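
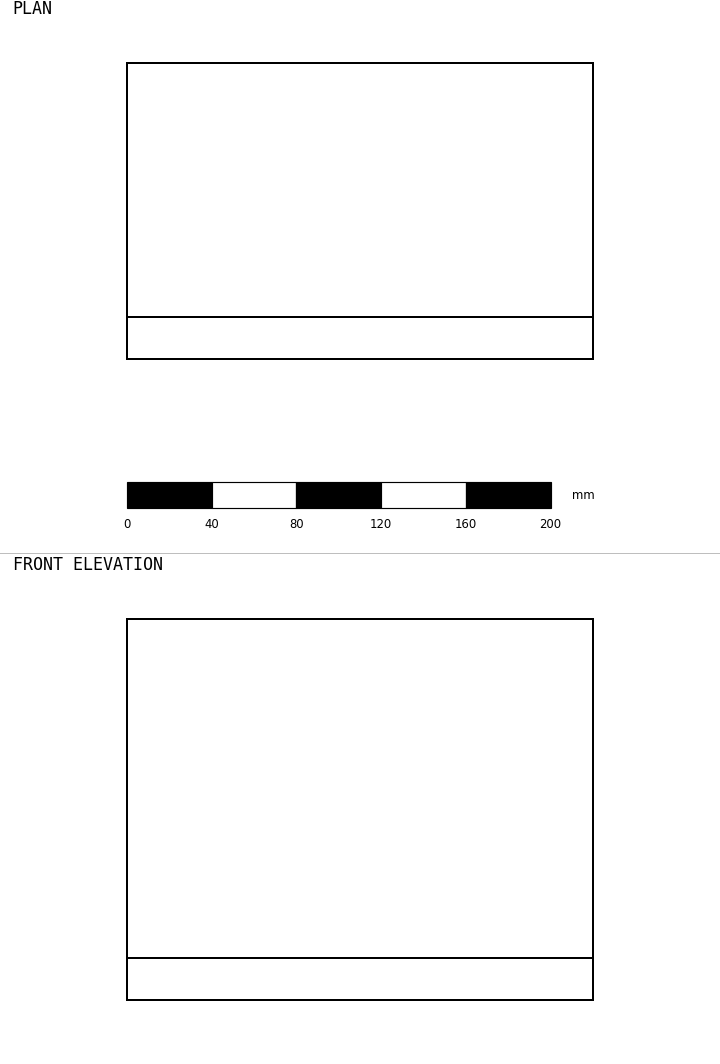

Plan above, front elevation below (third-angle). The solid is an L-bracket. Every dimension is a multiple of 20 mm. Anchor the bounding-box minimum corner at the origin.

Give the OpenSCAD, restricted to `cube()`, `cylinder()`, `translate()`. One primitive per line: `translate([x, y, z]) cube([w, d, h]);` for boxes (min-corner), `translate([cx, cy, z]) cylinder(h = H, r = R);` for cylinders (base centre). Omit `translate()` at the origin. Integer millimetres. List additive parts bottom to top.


cube([220, 140, 20]);
translate([0, 0, 20]) cube([220, 20, 160]);


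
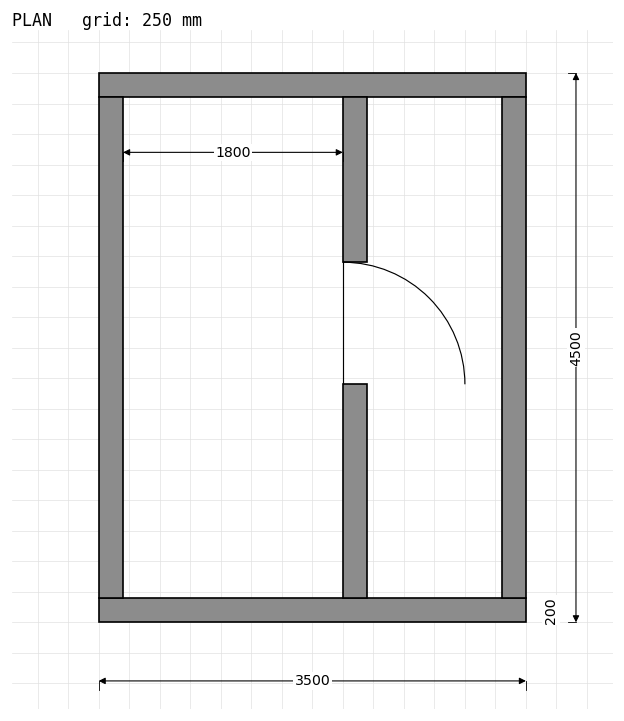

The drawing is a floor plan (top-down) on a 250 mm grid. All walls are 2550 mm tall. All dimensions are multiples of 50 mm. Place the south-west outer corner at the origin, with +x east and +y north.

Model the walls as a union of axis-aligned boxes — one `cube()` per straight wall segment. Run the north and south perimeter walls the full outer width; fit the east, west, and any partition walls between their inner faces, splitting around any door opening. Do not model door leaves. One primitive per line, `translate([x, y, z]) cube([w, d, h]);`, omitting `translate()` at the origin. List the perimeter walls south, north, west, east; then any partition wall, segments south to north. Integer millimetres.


cube([3500, 200, 2550]);
translate([0, 4300, 0]) cube([3500, 200, 2550]);
translate([0, 200, 0]) cube([200, 4100, 2550]);
translate([3300, 200, 0]) cube([200, 4100, 2550]);
translate([2000, 200, 0]) cube([200, 1750, 2550]);
translate([2000, 2950, 0]) cube([200, 1350, 2550]);


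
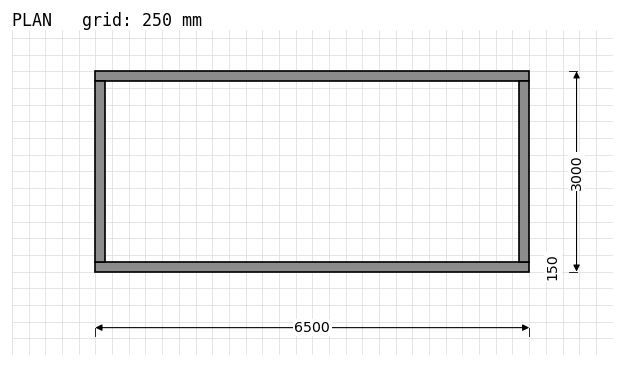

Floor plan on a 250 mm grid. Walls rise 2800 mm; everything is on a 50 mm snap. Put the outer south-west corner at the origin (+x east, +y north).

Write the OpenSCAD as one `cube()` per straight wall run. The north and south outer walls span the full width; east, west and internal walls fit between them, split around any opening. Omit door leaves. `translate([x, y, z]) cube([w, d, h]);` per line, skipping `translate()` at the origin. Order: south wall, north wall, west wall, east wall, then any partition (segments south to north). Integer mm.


cube([6500, 150, 2800]);
translate([0, 2850, 0]) cube([6500, 150, 2800]);
translate([0, 150, 0]) cube([150, 2700, 2800]);
translate([6350, 150, 0]) cube([150, 2700, 2800]);


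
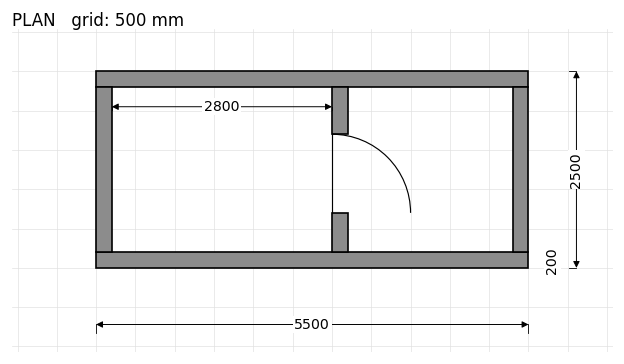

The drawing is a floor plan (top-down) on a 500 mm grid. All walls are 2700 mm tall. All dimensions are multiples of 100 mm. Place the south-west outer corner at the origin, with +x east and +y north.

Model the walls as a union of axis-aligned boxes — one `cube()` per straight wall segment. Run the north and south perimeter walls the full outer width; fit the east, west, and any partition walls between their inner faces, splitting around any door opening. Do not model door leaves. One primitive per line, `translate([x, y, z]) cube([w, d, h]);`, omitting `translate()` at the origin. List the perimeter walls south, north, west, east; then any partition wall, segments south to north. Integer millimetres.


cube([5500, 200, 2700]);
translate([0, 2300, 0]) cube([5500, 200, 2700]);
translate([0, 200, 0]) cube([200, 2100, 2700]);
translate([5300, 200, 0]) cube([200, 2100, 2700]);
translate([3000, 200, 0]) cube([200, 500, 2700]);
translate([3000, 1700, 0]) cube([200, 600, 2700]);


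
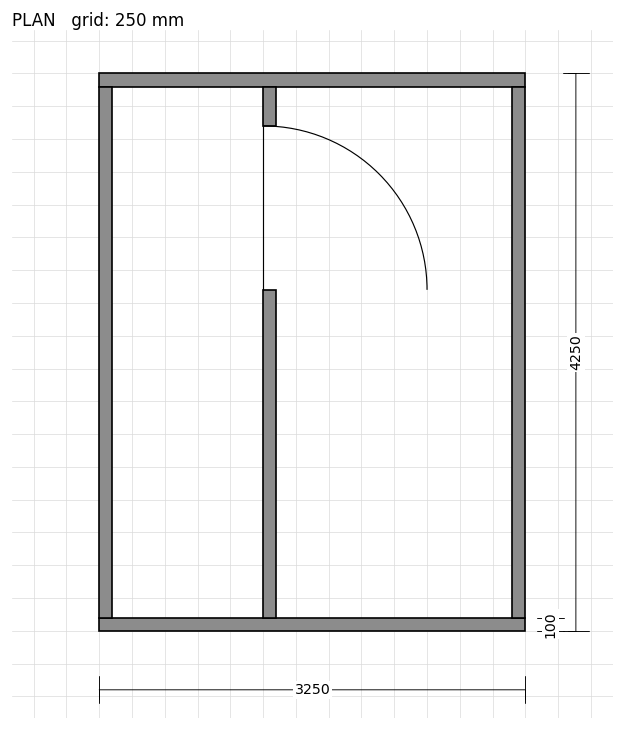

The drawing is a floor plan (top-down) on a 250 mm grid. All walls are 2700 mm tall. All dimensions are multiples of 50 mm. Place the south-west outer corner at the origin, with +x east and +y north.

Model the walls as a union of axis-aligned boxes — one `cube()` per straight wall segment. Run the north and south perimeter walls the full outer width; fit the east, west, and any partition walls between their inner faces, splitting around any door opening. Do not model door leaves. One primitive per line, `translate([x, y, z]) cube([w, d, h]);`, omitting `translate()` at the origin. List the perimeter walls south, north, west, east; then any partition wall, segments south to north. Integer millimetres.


cube([3250, 100, 2700]);
translate([0, 4150, 0]) cube([3250, 100, 2700]);
translate([0, 100, 0]) cube([100, 4050, 2700]);
translate([3150, 100, 0]) cube([100, 4050, 2700]);
translate([1250, 100, 0]) cube([100, 2500, 2700]);
translate([1250, 3850, 0]) cube([100, 300, 2700]);


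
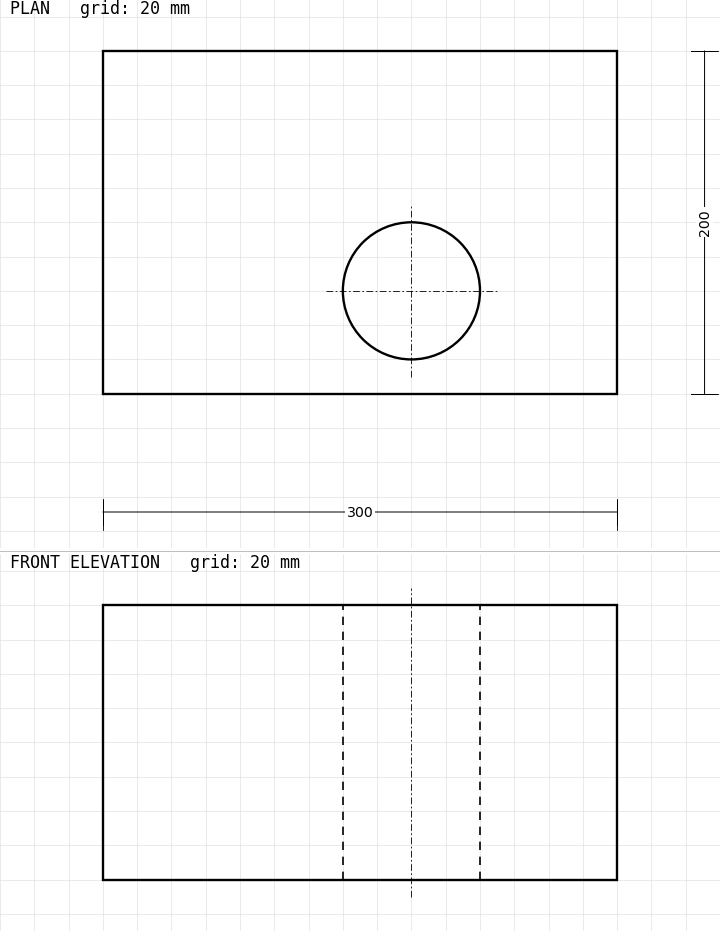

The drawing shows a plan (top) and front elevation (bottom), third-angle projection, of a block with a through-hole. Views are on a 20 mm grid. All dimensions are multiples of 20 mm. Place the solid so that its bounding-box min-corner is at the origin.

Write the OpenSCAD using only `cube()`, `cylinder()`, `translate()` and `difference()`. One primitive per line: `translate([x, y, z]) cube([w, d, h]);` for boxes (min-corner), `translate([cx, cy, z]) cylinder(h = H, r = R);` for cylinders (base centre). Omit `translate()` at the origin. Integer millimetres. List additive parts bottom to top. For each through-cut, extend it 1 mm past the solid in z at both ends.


difference() {
  cube([300, 200, 160]);
  translate([180, 60, -1]) cylinder(h = 162, r = 40);
}


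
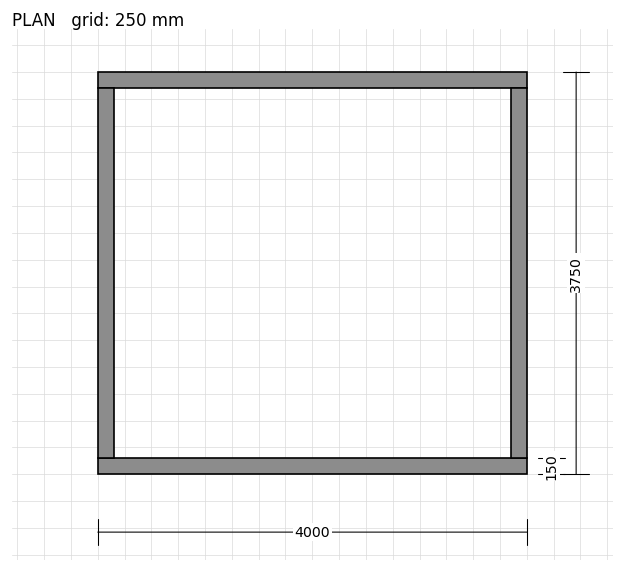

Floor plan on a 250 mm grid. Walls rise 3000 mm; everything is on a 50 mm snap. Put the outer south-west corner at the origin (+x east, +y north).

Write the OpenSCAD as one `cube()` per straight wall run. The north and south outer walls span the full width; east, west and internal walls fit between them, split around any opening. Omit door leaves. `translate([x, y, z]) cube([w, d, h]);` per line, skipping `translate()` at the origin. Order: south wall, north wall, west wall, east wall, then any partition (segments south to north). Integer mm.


cube([4000, 150, 3000]);
translate([0, 3600, 0]) cube([4000, 150, 3000]);
translate([0, 150, 0]) cube([150, 3450, 3000]);
translate([3850, 150, 0]) cube([150, 3450, 3000]);


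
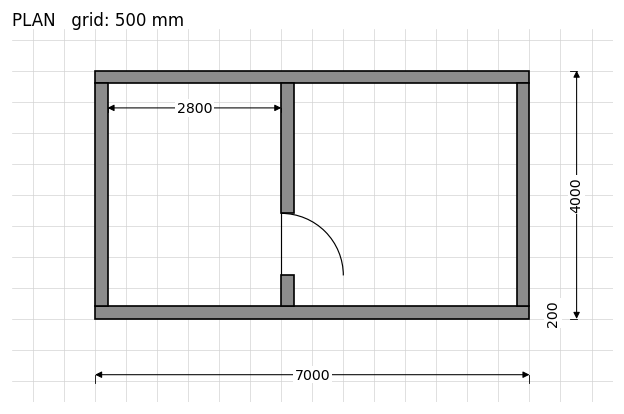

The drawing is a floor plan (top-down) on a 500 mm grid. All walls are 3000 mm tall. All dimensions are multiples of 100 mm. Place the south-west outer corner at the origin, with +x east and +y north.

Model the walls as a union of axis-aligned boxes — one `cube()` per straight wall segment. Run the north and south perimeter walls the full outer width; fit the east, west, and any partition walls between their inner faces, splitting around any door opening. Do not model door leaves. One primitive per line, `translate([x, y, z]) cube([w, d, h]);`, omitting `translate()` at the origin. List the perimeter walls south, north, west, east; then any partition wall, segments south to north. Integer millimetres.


cube([7000, 200, 3000]);
translate([0, 3800, 0]) cube([7000, 200, 3000]);
translate([0, 200, 0]) cube([200, 3600, 3000]);
translate([6800, 200, 0]) cube([200, 3600, 3000]);
translate([3000, 200, 0]) cube([200, 500, 3000]);
translate([3000, 1700, 0]) cube([200, 2100, 3000]);


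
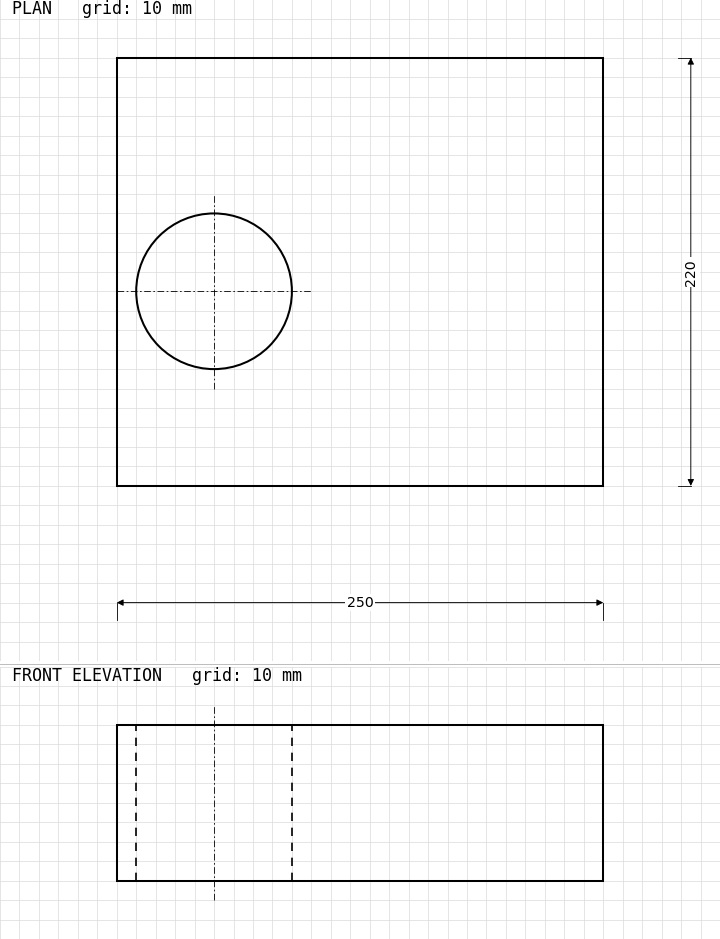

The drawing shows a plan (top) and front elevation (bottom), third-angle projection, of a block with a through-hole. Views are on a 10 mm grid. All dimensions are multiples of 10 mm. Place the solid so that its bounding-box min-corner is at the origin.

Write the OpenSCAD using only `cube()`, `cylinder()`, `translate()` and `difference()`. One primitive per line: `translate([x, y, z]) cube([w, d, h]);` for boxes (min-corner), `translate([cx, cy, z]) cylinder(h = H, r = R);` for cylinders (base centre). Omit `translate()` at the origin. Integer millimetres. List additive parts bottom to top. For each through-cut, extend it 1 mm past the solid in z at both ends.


difference() {
  cube([250, 220, 80]);
  translate([50, 100, -1]) cylinder(h = 82, r = 40);
}


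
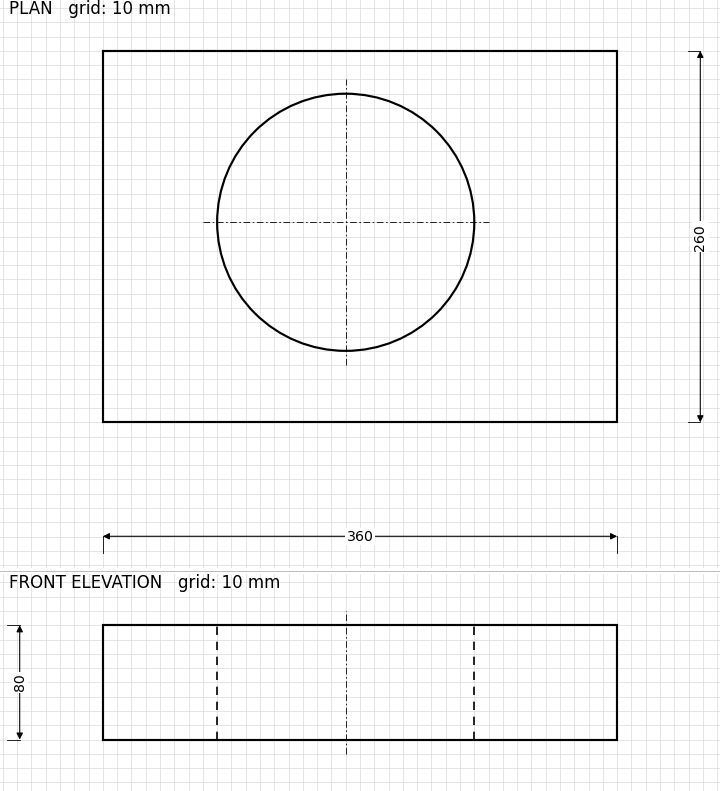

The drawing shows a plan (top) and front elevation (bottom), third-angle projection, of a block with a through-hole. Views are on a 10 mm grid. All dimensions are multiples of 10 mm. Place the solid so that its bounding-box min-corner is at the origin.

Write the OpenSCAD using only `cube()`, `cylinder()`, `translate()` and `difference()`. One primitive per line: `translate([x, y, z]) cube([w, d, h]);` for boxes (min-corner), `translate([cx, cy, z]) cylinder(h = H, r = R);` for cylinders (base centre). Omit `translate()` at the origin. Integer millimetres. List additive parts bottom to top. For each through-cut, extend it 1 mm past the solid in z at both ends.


difference() {
  cube([360, 260, 80]);
  translate([170, 140, -1]) cylinder(h = 82, r = 90);
}


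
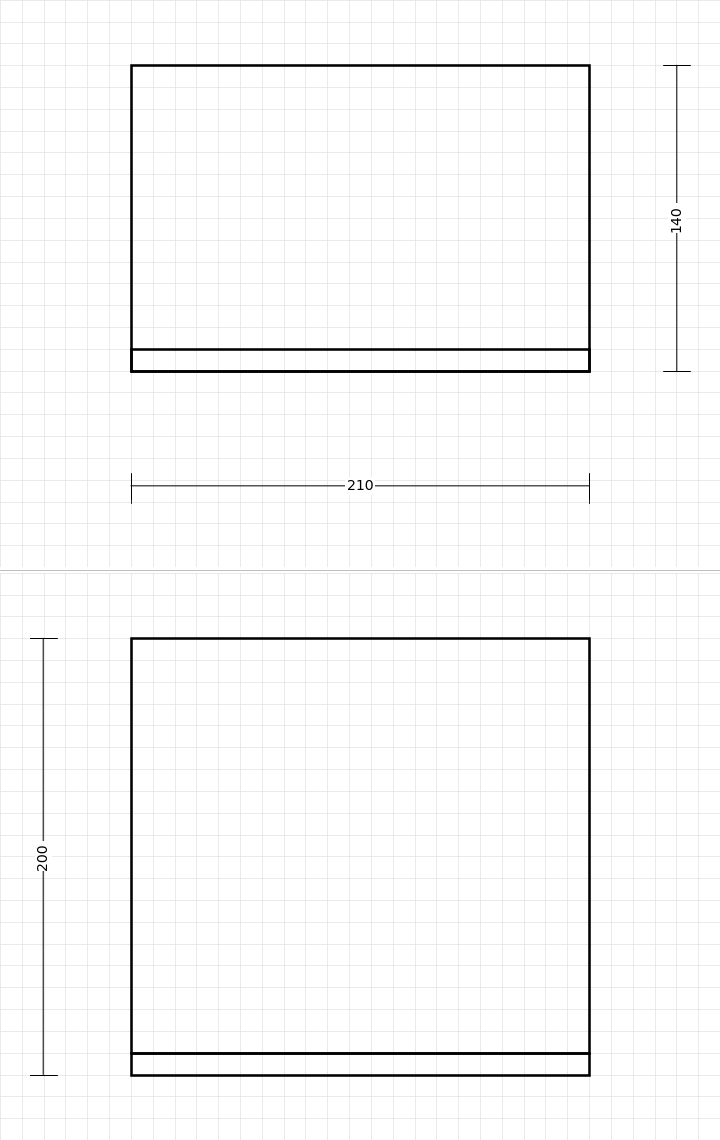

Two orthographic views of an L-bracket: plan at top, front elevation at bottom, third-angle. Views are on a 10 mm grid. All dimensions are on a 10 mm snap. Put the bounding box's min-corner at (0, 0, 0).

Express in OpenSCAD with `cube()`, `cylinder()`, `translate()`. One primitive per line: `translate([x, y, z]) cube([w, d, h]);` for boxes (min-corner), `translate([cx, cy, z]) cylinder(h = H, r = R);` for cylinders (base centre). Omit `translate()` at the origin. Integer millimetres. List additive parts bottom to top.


cube([210, 140, 10]);
translate([0, 0, 10]) cube([210, 10, 190]);


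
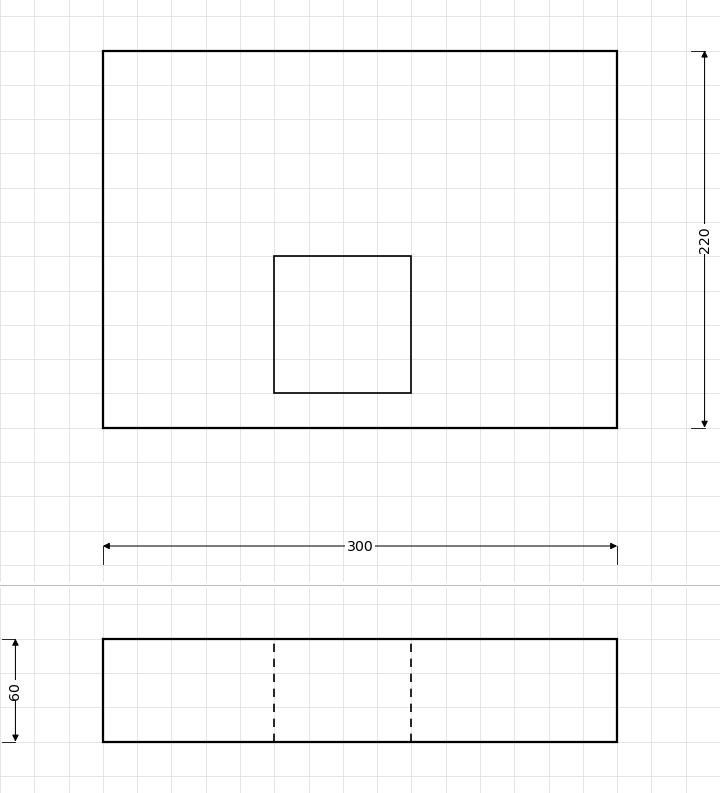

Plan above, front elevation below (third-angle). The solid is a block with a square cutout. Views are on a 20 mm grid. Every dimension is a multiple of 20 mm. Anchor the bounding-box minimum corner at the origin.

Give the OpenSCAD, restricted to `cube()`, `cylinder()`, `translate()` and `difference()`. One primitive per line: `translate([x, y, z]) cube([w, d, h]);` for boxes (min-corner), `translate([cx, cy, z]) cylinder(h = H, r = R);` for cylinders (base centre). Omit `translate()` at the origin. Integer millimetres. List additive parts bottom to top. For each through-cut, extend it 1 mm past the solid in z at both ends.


difference() {
  cube([300, 220, 60]);
  translate([100, 20, -1]) cube([80, 80, 62]);
}


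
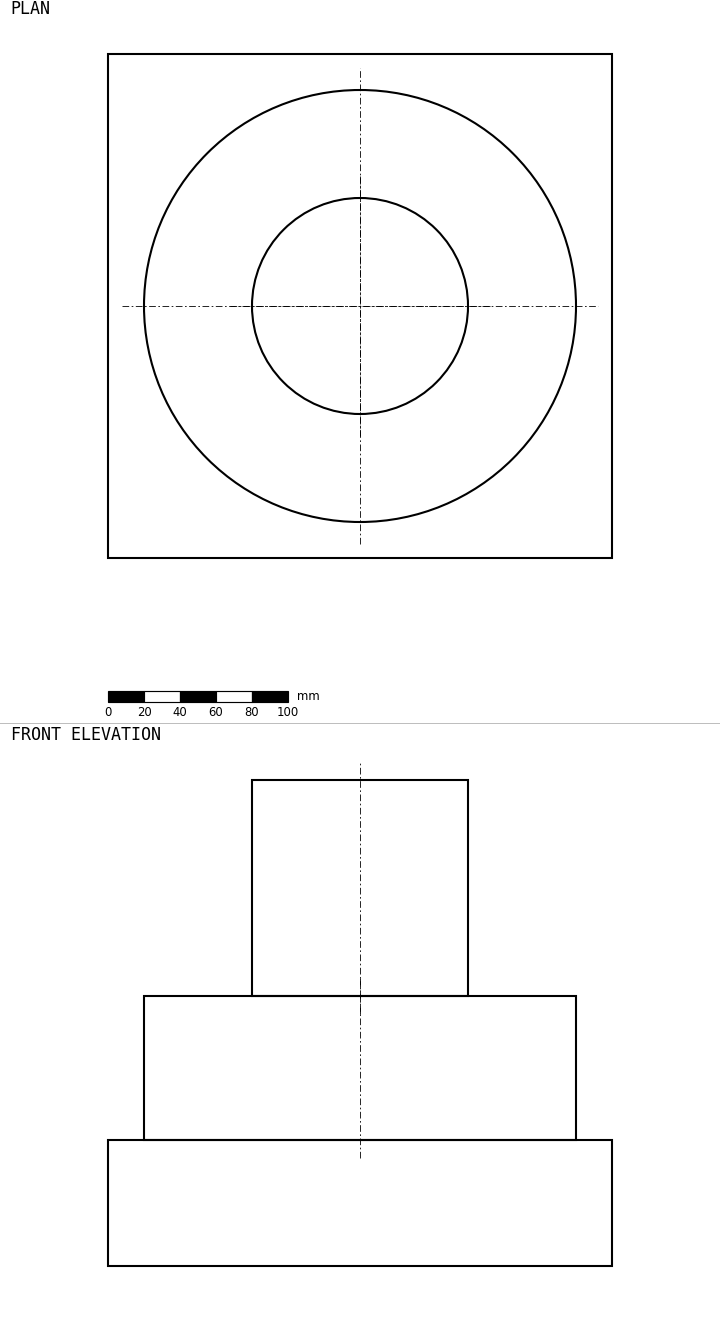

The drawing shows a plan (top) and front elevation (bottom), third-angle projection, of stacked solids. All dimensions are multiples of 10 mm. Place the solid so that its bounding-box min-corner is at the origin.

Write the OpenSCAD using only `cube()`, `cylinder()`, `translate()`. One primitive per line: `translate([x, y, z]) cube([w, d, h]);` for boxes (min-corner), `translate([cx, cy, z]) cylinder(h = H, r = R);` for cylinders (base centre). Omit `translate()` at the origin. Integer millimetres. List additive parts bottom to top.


cube([280, 280, 70]);
translate([140, 140, 70]) cylinder(h = 80, r = 120);
translate([140, 140, 150]) cylinder(h = 120, r = 60);


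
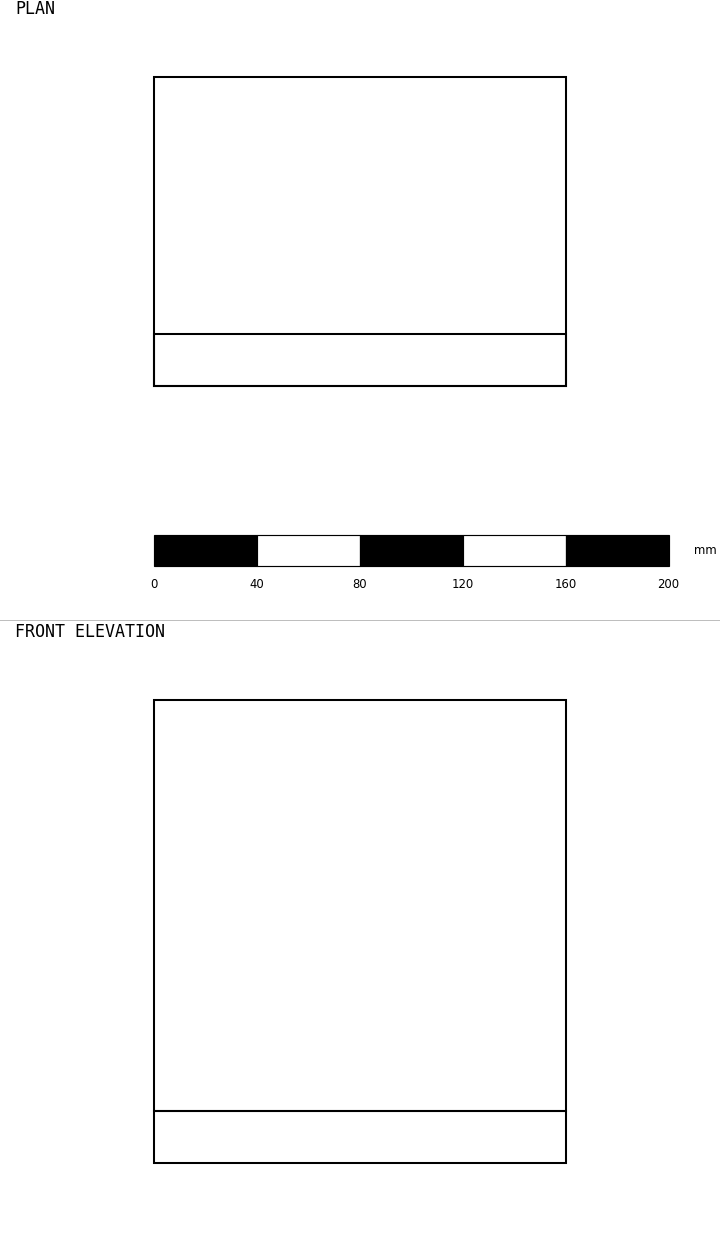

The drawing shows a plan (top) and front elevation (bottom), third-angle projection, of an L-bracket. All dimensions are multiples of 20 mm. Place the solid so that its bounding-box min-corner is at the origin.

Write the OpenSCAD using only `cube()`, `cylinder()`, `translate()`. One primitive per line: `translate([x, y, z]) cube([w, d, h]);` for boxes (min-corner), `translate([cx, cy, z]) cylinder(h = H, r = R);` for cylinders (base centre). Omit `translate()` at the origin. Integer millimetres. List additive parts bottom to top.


cube([160, 120, 20]);
translate([0, 0, 20]) cube([160, 20, 160]);


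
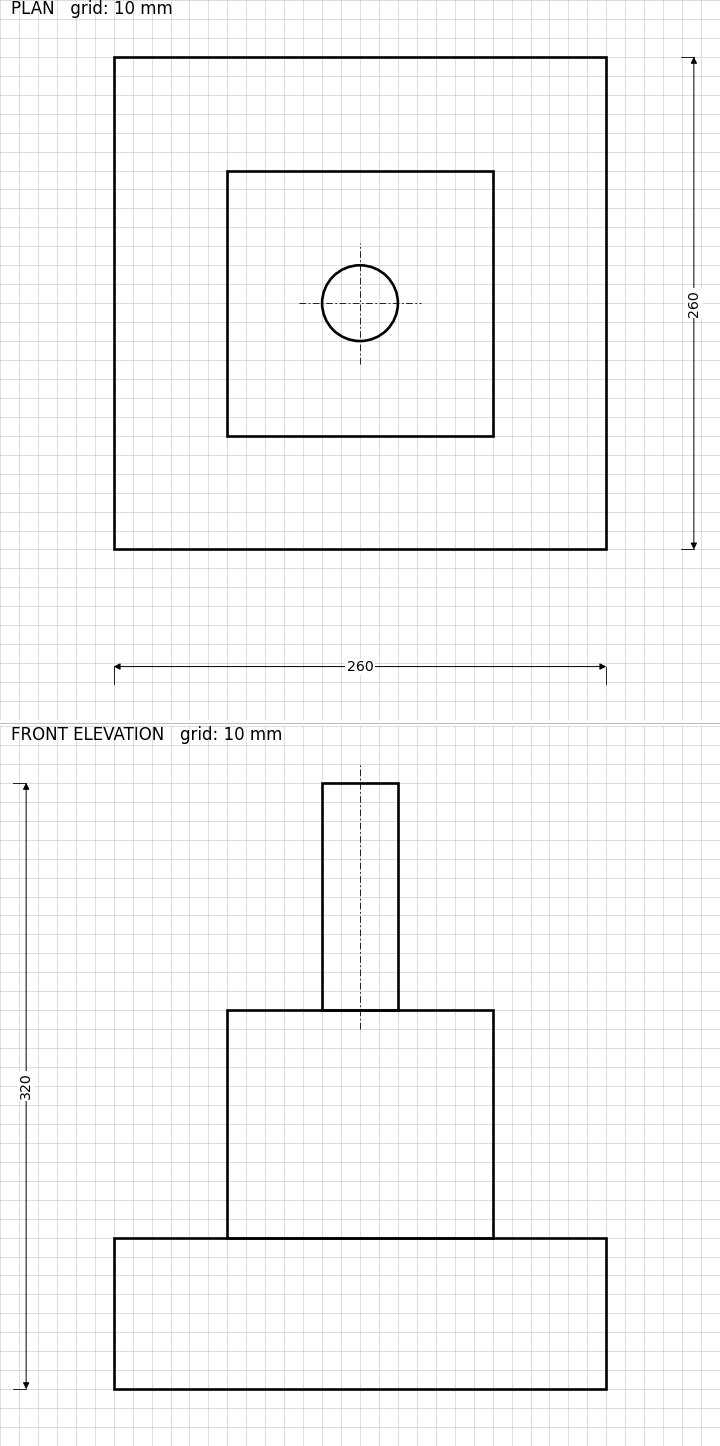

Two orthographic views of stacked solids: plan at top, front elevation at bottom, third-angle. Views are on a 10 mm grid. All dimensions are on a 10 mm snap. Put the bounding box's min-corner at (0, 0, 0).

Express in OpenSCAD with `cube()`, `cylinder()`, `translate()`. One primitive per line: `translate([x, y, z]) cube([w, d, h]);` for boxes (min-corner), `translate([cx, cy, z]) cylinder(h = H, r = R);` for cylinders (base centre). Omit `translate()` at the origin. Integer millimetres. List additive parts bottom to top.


cube([260, 260, 80]);
translate([60, 60, 80]) cube([140, 140, 120]);
translate([130, 130, 200]) cylinder(h = 120, r = 20);


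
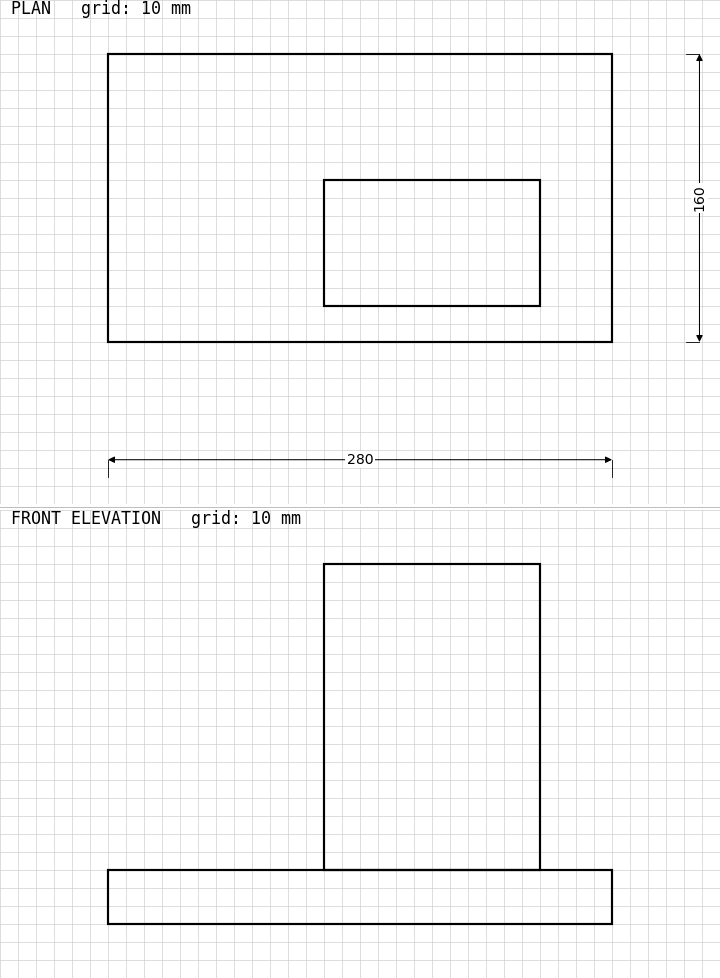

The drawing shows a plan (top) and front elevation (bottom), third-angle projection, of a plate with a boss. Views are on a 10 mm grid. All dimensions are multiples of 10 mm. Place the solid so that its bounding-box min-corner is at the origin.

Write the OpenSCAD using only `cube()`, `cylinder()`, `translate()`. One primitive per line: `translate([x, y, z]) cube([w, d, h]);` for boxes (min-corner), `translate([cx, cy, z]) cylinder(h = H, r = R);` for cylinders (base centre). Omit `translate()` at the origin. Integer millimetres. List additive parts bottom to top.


cube([280, 160, 30]);
translate([120, 20, 30]) cube([120, 70, 170]);


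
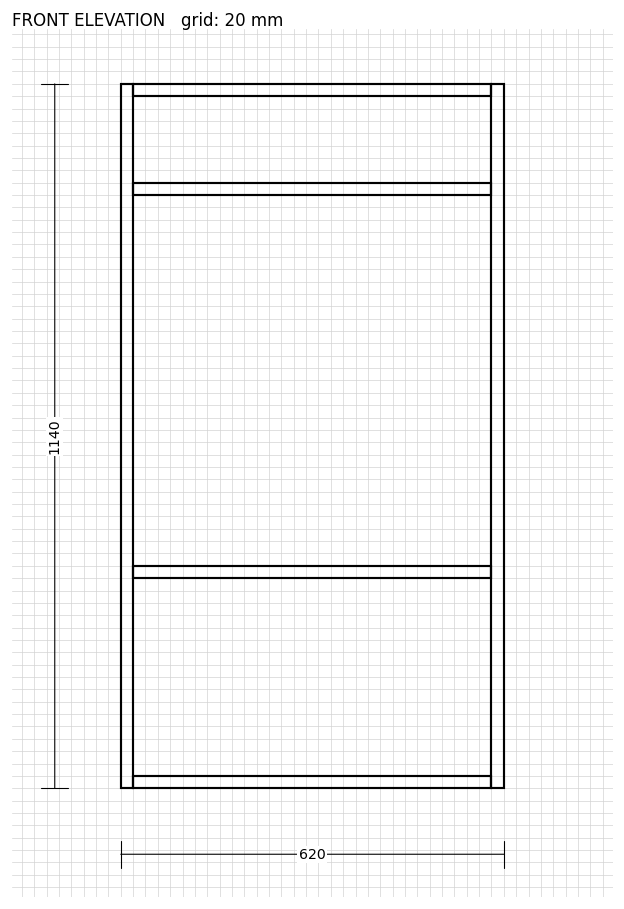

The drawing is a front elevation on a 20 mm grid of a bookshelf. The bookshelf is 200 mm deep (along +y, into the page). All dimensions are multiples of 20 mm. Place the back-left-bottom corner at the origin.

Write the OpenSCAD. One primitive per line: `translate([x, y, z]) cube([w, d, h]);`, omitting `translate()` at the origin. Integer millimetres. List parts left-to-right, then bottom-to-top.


cube([20, 200, 1140]);
translate([20, 0, 0]) cube([580, 200, 20]);
translate([20, 0, 340]) cube([580, 200, 20]);
translate([20, 0, 960]) cube([580, 200, 20]);
translate([20, 0, 1120]) cube([580, 200, 20]);
translate([600, 0, 0]) cube([20, 200, 1140]);


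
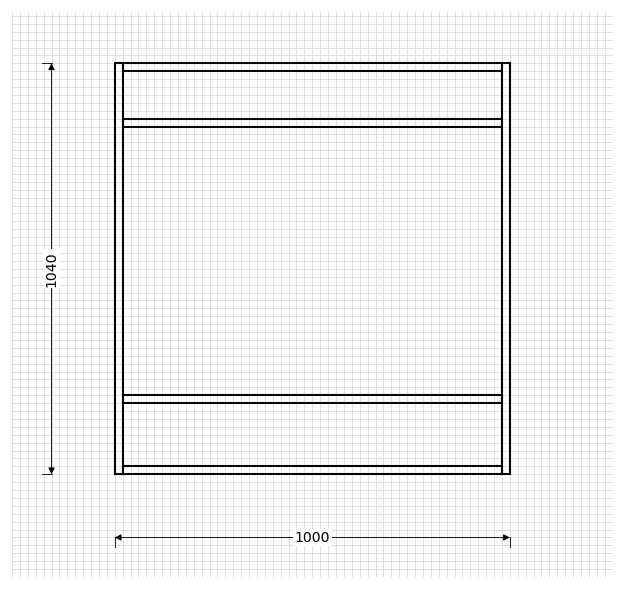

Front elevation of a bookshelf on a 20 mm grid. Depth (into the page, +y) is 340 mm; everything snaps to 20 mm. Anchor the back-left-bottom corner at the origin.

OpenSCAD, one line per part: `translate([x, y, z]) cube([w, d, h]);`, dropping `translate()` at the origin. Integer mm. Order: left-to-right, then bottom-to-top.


cube([20, 340, 1040]);
translate([20, 0, 0]) cube([960, 340, 20]);
translate([20, 0, 180]) cube([960, 340, 20]);
translate([20, 0, 880]) cube([960, 340, 20]);
translate([20, 0, 1020]) cube([960, 340, 20]);
translate([980, 0, 0]) cube([20, 340, 1040]);


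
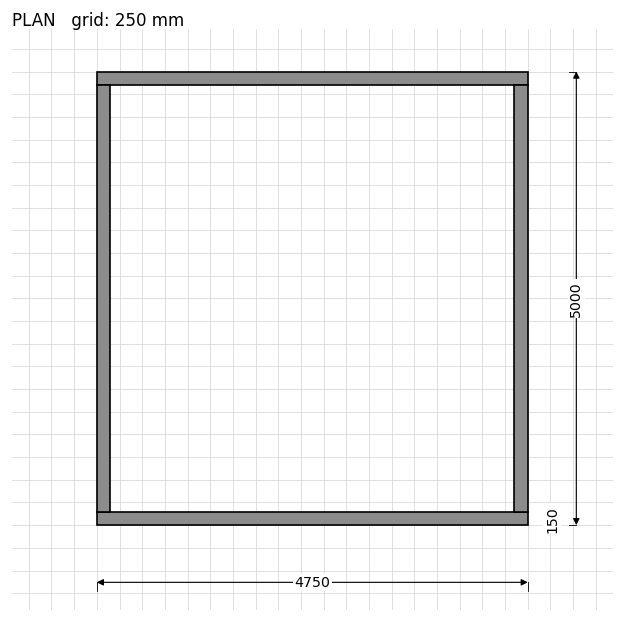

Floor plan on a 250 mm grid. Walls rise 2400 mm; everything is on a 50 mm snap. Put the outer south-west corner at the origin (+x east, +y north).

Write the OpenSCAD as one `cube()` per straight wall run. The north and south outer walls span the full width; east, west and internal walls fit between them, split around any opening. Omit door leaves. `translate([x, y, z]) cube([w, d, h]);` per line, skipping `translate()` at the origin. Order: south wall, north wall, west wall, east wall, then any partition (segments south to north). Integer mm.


cube([4750, 150, 2400]);
translate([0, 4850, 0]) cube([4750, 150, 2400]);
translate([0, 150, 0]) cube([150, 4700, 2400]);
translate([4600, 150, 0]) cube([150, 4700, 2400]);


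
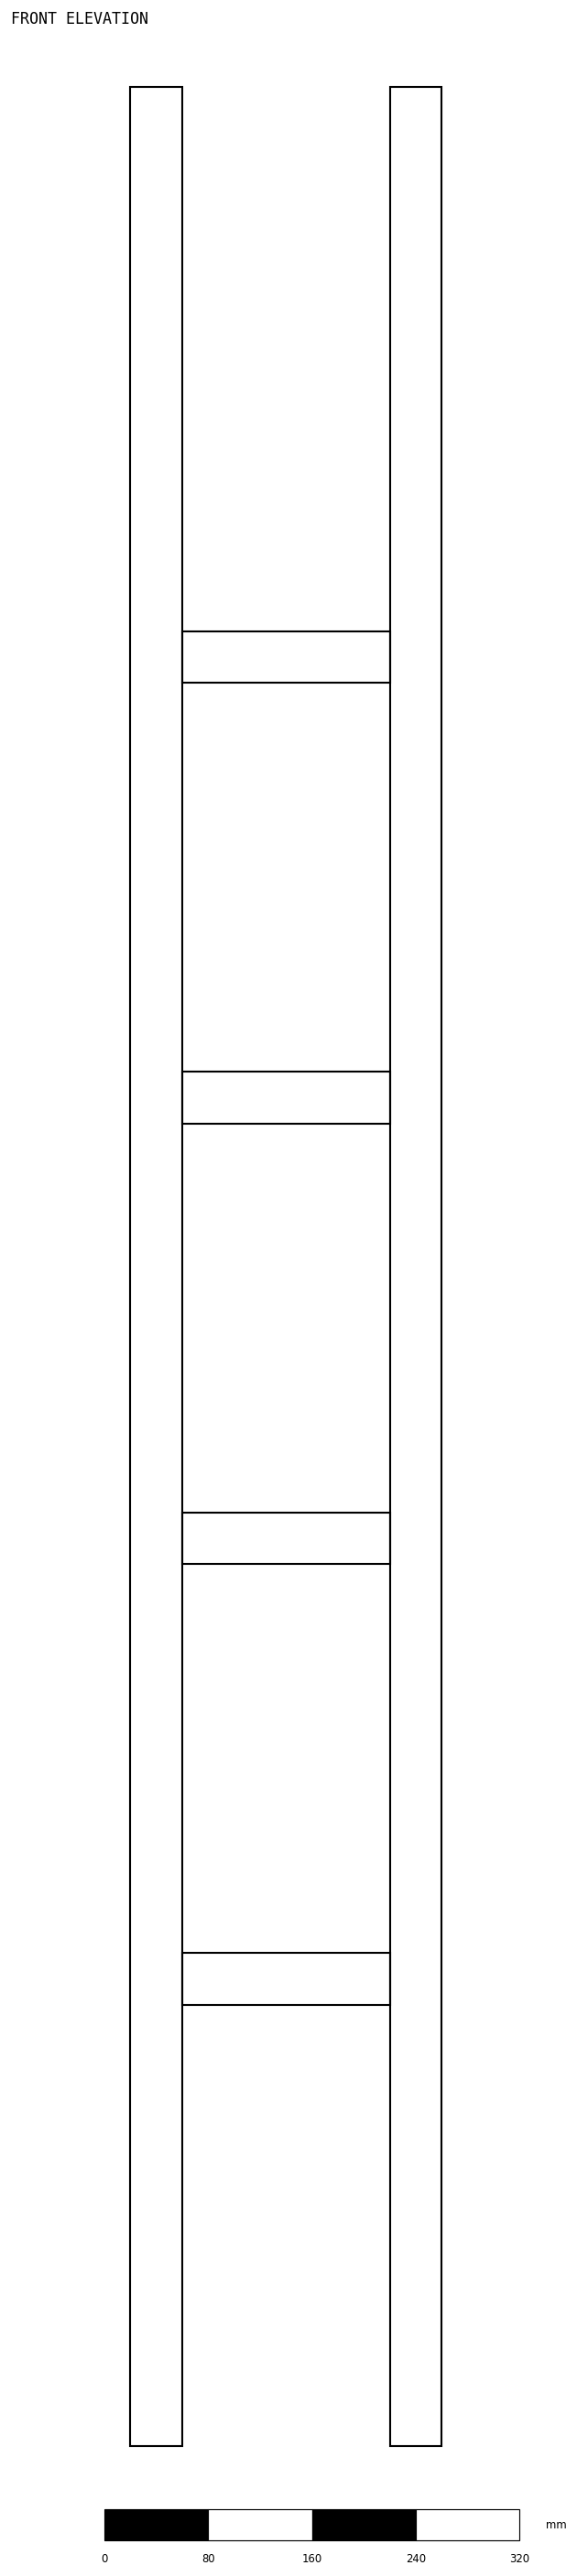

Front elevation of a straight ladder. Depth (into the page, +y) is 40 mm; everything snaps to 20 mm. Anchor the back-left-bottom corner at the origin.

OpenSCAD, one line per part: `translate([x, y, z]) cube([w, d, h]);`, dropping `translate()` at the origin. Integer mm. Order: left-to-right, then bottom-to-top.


cube([40, 40, 1820]);
translate([40, 0, 340]) cube([160, 40, 40]);
translate([40, 0, 680]) cube([160, 40, 40]);
translate([40, 0, 1020]) cube([160, 40, 40]);
translate([40, 0, 1360]) cube([160, 40, 40]);
translate([200, 0, 0]) cube([40, 40, 1820]);


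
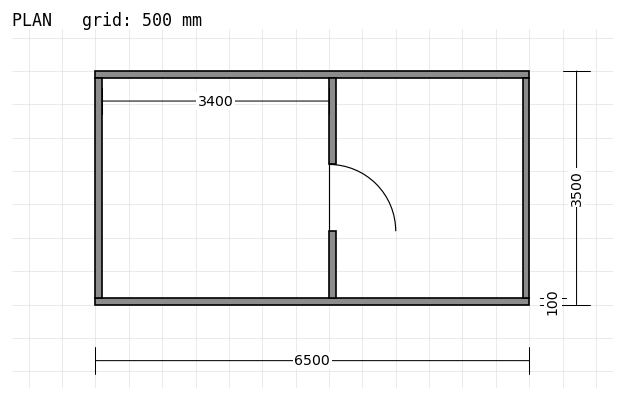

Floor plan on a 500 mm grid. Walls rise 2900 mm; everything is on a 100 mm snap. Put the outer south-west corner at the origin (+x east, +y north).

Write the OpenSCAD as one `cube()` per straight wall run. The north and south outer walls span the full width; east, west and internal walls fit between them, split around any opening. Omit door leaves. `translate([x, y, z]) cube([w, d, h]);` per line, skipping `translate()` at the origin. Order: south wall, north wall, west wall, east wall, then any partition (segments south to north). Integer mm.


cube([6500, 100, 2900]);
translate([0, 3400, 0]) cube([6500, 100, 2900]);
translate([0, 100, 0]) cube([100, 3300, 2900]);
translate([6400, 100, 0]) cube([100, 3300, 2900]);
translate([3500, 100, 0]) cube([100, 1000, 2900]);
translate([3500, 2100, 0]) cube([100, 1300, 2900]);


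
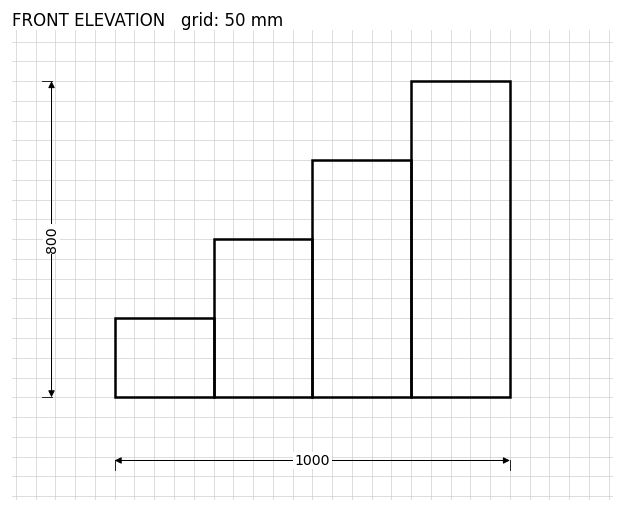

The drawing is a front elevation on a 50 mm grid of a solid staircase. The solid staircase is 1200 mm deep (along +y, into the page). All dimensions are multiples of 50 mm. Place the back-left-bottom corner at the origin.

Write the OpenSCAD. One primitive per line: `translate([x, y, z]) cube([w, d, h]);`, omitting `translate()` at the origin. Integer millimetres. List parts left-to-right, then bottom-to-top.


cube([250, 1200, 200]);
translate([250, 0, 0]) cube([250, 1200, 400]);
translate([500, 0, 0]) cube([250, 1200, 600]);
translate([750, 0, 0]) cube([250, 1200, 800]);


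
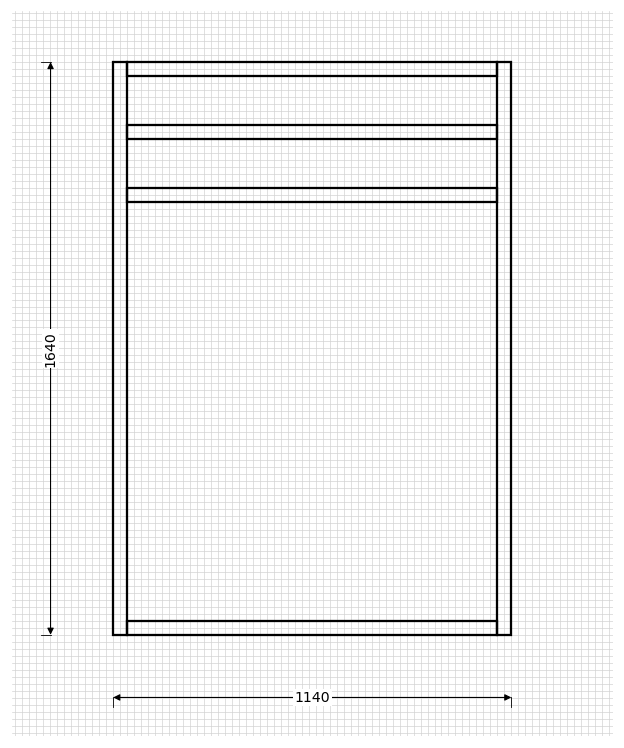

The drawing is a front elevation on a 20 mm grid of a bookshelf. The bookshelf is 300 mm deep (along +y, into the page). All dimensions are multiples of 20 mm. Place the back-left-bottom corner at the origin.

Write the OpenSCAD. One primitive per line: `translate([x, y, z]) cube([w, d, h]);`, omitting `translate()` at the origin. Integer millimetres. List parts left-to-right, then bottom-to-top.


cube([40, 300, 1640]);
translate([40, 0, 0]) cube([1060, 300, 40]);
translate([40, 0, 1240]) cube([1060, 300, 40]);
translate([40, 0, 1420]) cube([1060, 300, 40]);
translate([40, 0, 1600]) cube([1060, 300, 40]);
translate([1100, 0, 0]) cube([40, 300, 1640]);


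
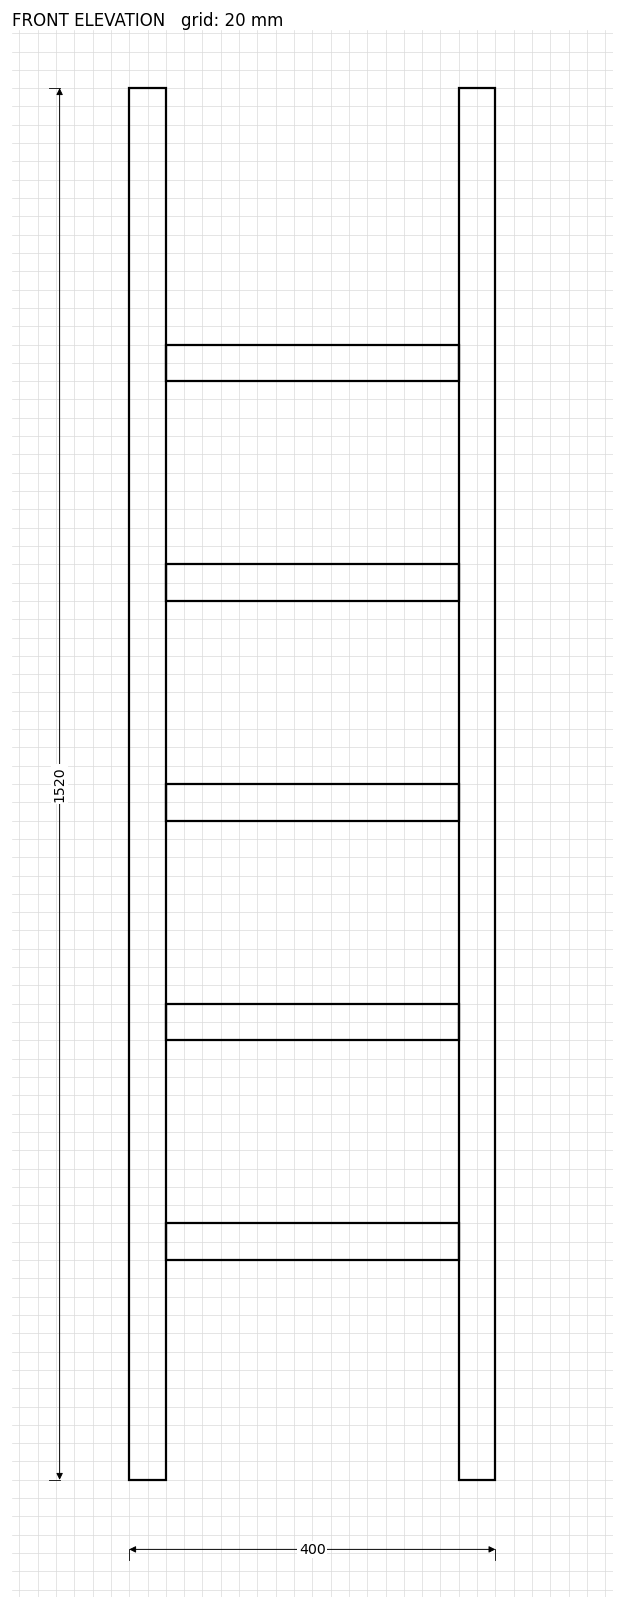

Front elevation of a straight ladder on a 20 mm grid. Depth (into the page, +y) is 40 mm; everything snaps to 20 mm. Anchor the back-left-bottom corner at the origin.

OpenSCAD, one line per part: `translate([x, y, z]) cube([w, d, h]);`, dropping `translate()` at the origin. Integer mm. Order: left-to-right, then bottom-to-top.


cube([40, 40, 1520]);
translate([40, 0, 240]) cube([320, 40, 40]);
translate([40, 0, 480]) cube([320, 40, 40]);
translate([40, 0, 720]) cube([320, 40, 40]);
translate([40, 0, 960]) cube([320, 40, 40]);
translate([40, 0, 1200]) cube([320, 40, 40]);
translate([360, 0, 0]) cube([40, 40, 1520]);


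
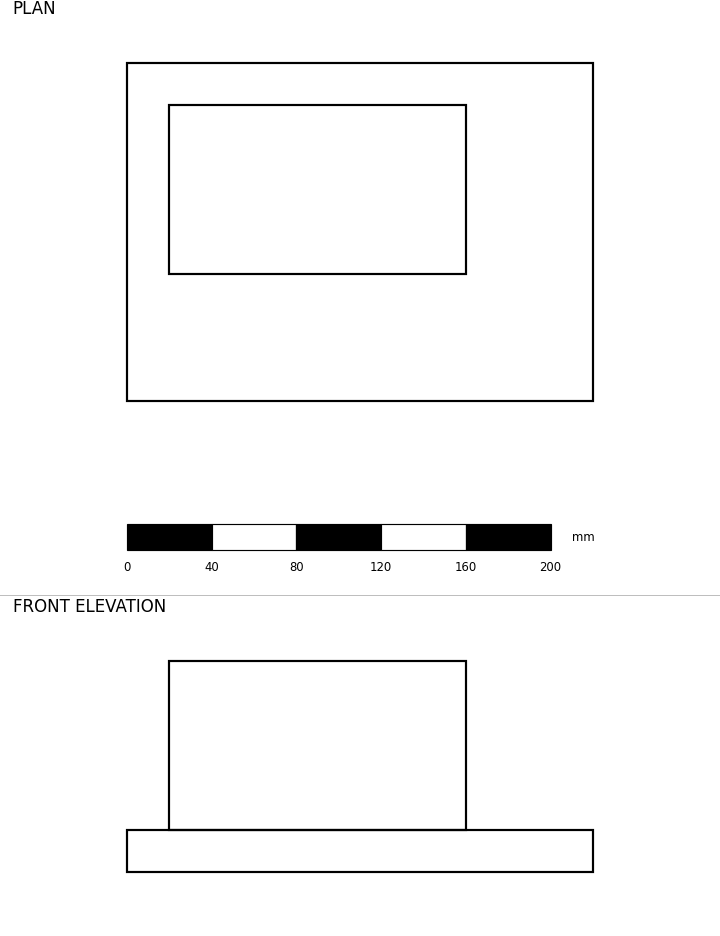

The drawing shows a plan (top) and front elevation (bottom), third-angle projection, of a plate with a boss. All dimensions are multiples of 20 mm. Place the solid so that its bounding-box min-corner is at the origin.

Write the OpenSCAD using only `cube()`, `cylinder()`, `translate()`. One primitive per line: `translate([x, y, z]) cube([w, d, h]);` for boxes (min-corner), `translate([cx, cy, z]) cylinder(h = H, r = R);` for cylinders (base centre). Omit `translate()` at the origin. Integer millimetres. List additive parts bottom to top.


cube([220, 160, 20]);
translate([20, 60, 20]) cube([140, 80, 80]);


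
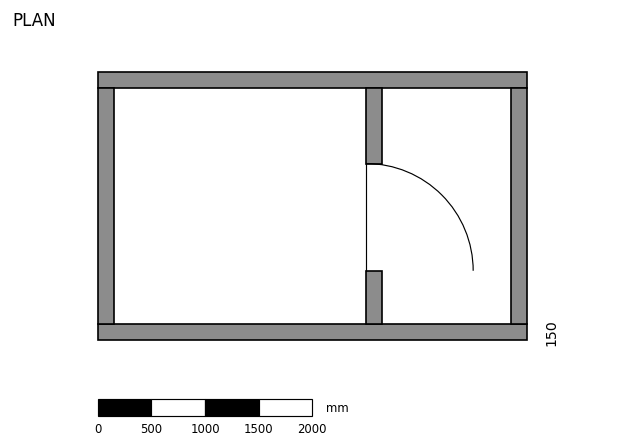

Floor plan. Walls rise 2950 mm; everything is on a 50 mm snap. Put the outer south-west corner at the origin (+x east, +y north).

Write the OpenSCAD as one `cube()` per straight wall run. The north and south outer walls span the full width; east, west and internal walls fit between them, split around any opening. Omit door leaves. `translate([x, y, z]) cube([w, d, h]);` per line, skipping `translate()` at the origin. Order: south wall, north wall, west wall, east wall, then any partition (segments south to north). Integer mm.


cube([4000, 150, 2950]);
translate([0, 2350, 0]) cube([4000, 150, 2950]);
translate([0, 150, 0]) cube([150, 2200, 2950]);
translate([3850, 150, 0]) cube([150, 2200, 2950]);
translate([2500, 150, 0]) cube([150, 500, 2950]);
translate([2500, 1650, 0]) cube([150, 700, 2950]);


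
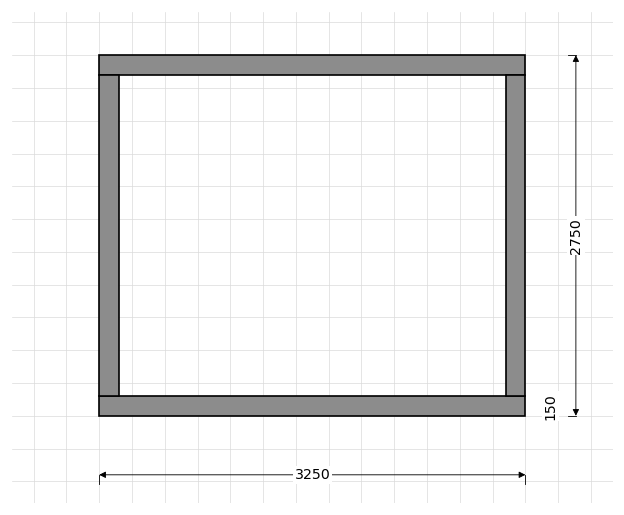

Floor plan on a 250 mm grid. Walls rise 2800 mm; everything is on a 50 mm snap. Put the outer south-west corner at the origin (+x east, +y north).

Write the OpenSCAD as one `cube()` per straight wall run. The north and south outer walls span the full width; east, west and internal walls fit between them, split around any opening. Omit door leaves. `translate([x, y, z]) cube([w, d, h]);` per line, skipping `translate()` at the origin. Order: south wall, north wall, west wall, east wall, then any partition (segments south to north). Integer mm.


cube([3250, 150, 2800]);
translate([0, 2600, 0]) cube([3250, 150, 2800]);
translate([0, 150, 0]) cube([150, 2450, 2800]);
translate([3100, 150, 0]) cube([150, 2450, 2800]);


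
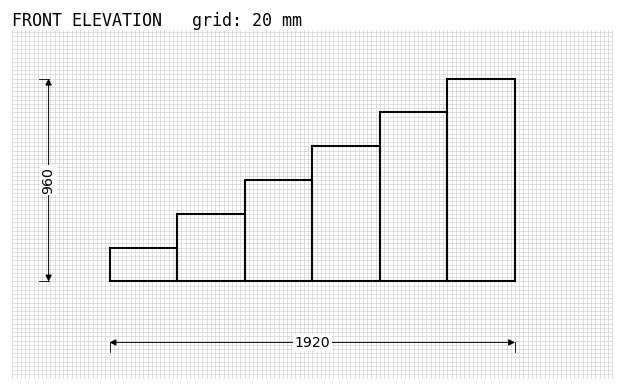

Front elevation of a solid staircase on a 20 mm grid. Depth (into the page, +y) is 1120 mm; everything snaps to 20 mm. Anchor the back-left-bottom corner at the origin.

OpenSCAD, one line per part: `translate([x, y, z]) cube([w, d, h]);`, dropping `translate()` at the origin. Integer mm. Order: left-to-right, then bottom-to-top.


cube([320, 1120, 160]);
translate([320, 0, 0]) cube([320, 1120, 320]);
translate([640, 0, 0]) cube([320, 1120, 480]);
translate([960, 0, 0]) cube([320, 1120, 640]);
translate([1280, 0, 0]) cube([320, 1120, 800]);
translate([1600, 0, 0]) cube([320, 1120, 960]);


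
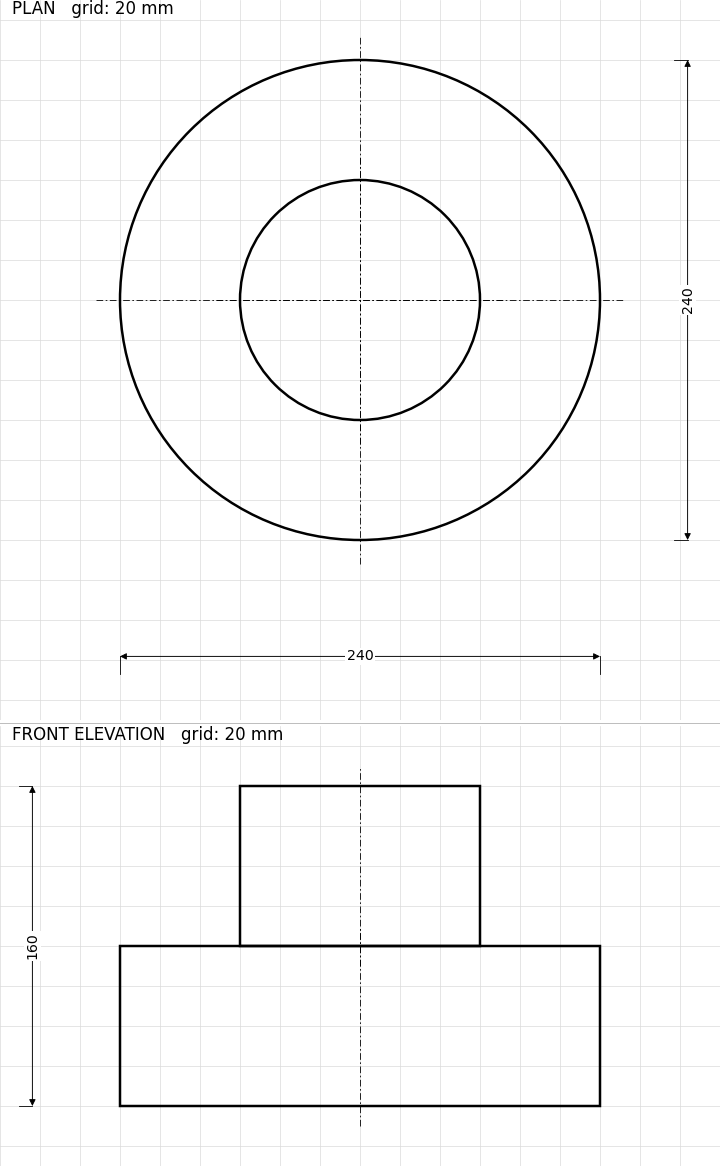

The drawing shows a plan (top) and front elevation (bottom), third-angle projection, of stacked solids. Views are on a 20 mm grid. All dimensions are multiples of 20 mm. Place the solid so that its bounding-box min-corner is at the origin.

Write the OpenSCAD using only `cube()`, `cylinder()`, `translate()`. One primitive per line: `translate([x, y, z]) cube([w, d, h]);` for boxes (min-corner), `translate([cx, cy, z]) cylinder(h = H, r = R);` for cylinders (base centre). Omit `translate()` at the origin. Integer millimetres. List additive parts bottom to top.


translate([120, 120, 0]) cylinder(h = 80, r = 120);
translate([120, 120, 80]) cylinder(h = 80, r = 60);


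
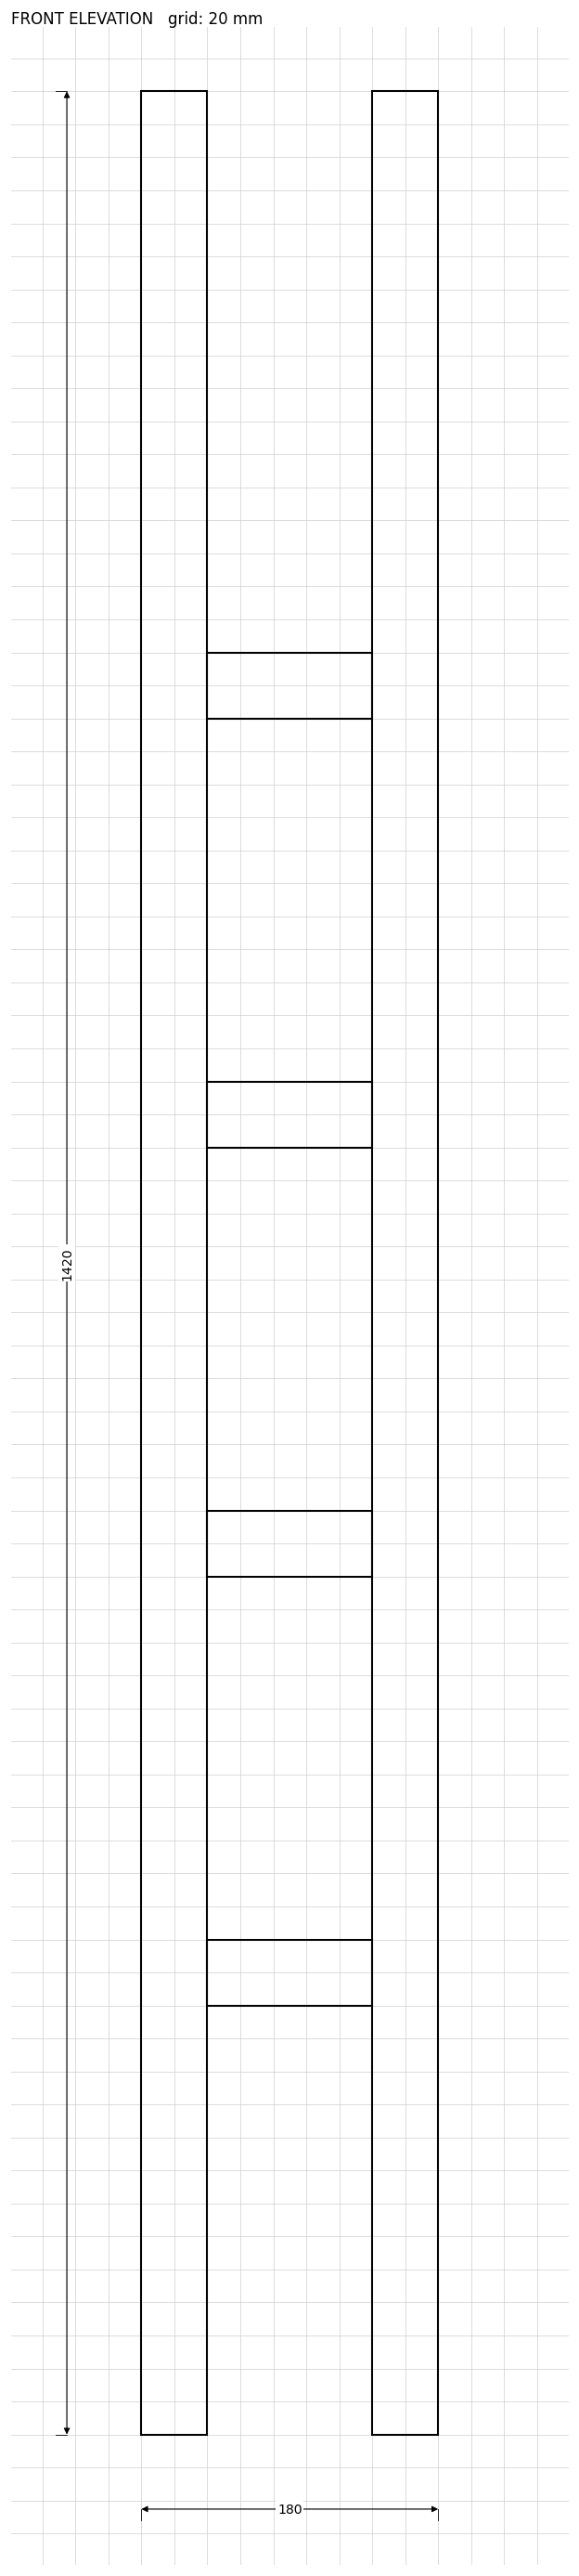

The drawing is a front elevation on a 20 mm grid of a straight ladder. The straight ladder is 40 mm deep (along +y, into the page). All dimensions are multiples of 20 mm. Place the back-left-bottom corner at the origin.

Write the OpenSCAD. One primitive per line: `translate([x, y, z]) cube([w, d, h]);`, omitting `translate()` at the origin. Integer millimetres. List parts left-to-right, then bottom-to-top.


cube([40, 40, 1420]);
translate([40, 0, 260]) cube([100, 40, 40]);
translate([40, 0, 520]) cube([100, 40, 40]);
translate([40, 0, 780]) cube([100, 40, 40]);
translate([40, 0, 1040]) cube([100, 40, 40]);
translate([140, 0, 0]) cube([40, 40, 1420]);


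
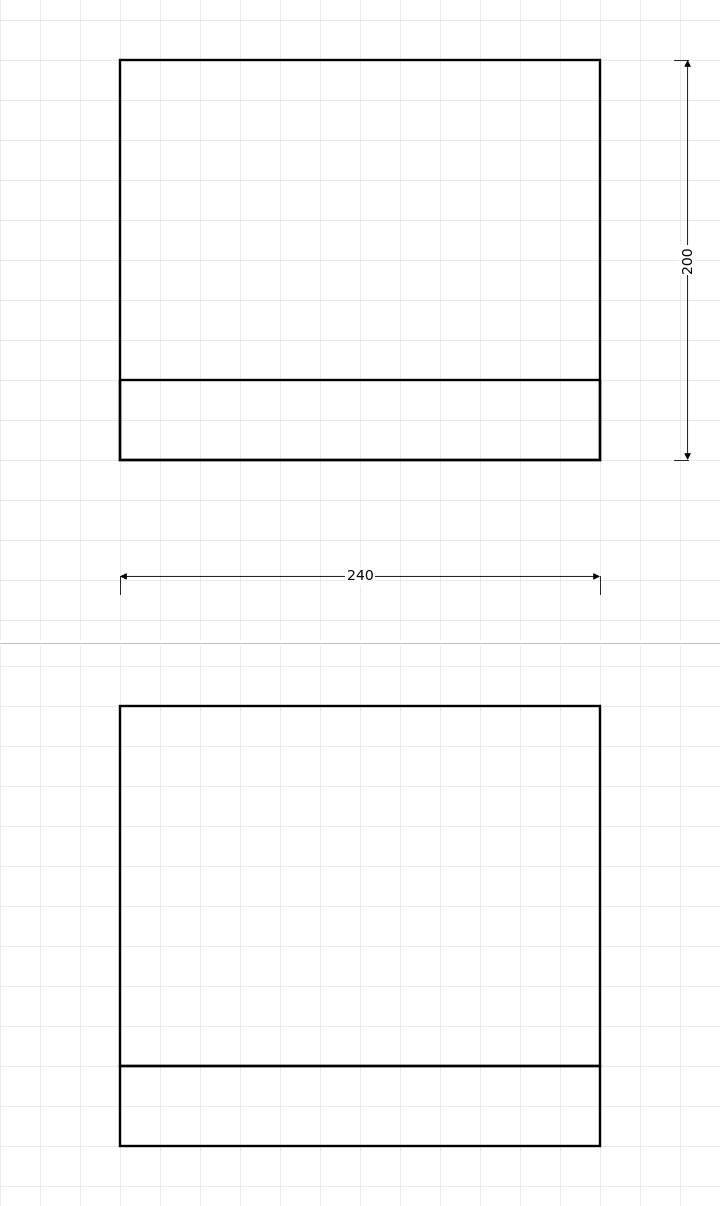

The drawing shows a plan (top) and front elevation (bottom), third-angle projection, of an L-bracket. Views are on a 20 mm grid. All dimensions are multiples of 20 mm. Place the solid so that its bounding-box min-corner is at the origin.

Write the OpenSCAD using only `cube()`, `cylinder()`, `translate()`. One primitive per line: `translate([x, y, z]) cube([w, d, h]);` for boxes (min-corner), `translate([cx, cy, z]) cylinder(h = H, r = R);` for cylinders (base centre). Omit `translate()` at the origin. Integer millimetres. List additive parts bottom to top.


cube([240, 200, 40]);
translate([0, 0, 40]) cube([240, 40, 180]);


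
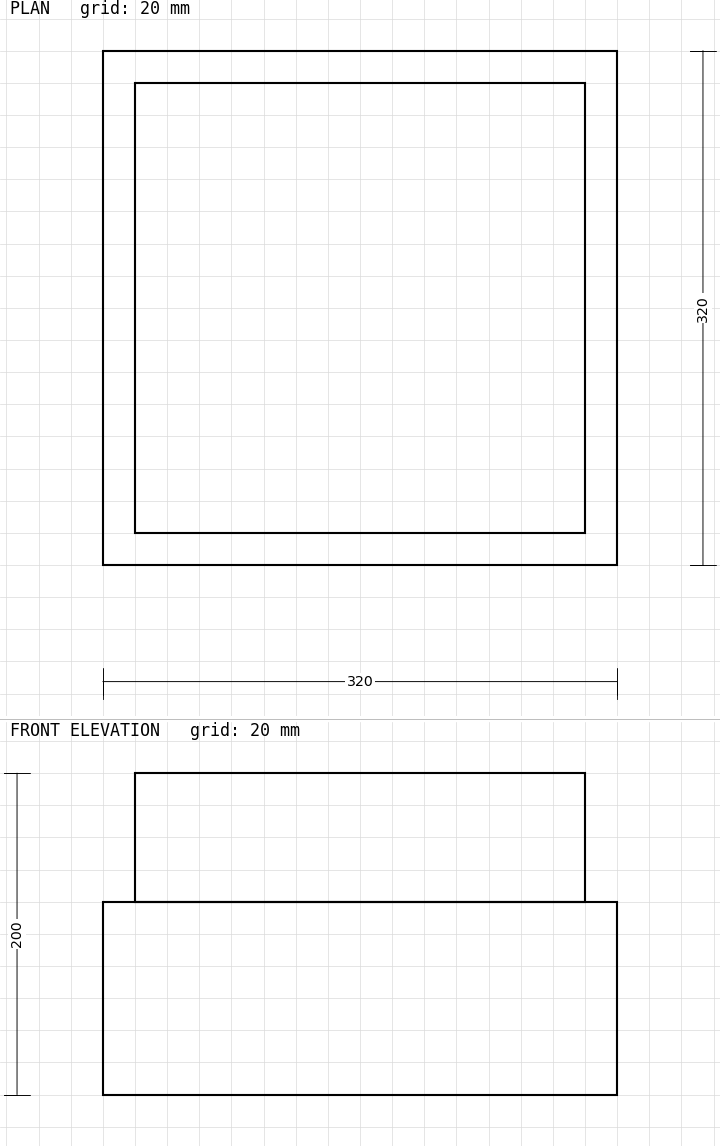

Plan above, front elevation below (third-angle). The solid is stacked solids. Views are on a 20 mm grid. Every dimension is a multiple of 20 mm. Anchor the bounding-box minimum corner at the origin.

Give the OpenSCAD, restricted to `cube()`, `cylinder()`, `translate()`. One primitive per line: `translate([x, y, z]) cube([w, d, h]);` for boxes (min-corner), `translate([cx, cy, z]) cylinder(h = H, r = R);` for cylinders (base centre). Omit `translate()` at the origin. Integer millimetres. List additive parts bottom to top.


cube([320, 320, 120]);
translate([20, 20, 120]) cube([280, 280, 80]);


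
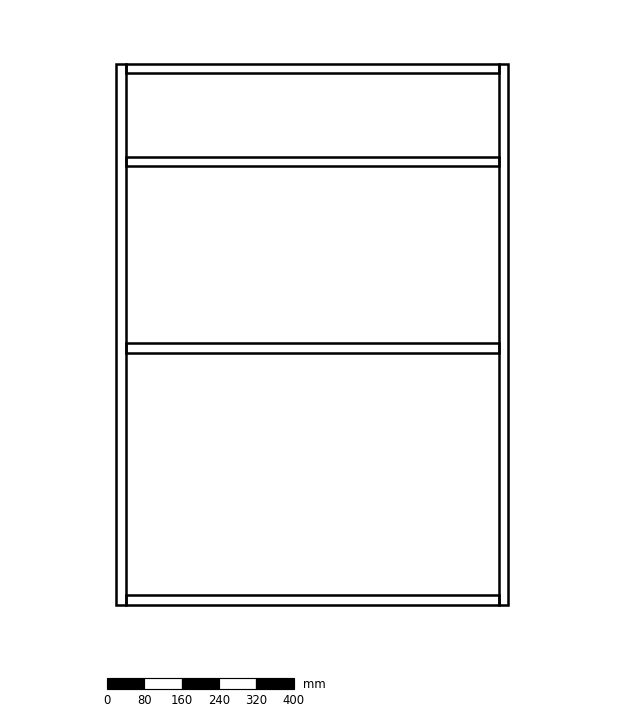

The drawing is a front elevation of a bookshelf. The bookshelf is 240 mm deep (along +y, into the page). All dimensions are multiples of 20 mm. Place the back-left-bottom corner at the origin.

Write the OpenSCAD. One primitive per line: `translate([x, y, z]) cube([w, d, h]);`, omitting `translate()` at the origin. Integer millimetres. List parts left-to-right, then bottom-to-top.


cube([20, 240, 1160]);
translate([20, 0, 0]) cube([800, 240, 20]);
translate([20, 0, 540]) cube([800, 240, 20]);
translate([20, 0, 940]) cube([800, 240, 20]);
translate([20, 0, 1140]) cube([800, 240, 20]);
translate([820, 0, 0]) cube([20, 240, 1160]);


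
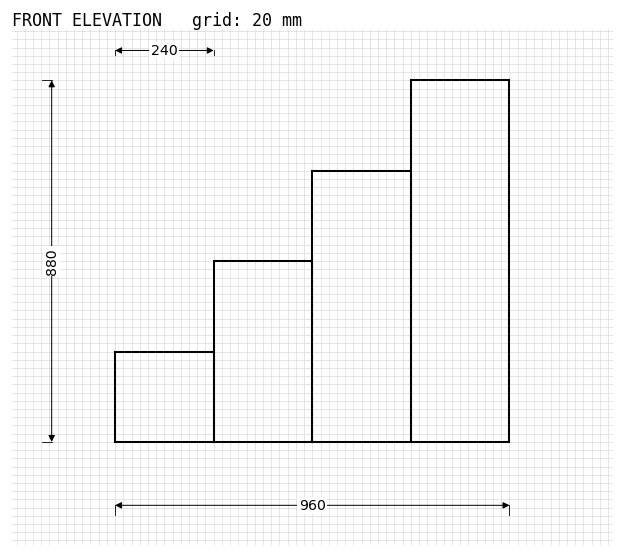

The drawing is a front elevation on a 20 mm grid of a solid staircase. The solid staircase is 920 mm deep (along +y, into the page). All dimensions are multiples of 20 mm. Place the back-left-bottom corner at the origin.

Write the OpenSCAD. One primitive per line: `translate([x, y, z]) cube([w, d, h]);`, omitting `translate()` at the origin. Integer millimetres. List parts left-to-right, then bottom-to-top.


cube([240, 920, 220]);
translate([240, 0, 0]) cube([240, 920, 440]);
translate([480, 0, 0]) cube([240, 920, 660]);
translate([720, 0, 0]) cube([240, 920, 880]);


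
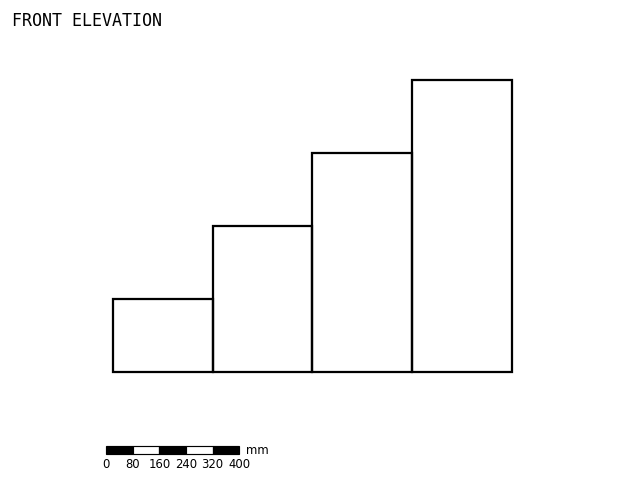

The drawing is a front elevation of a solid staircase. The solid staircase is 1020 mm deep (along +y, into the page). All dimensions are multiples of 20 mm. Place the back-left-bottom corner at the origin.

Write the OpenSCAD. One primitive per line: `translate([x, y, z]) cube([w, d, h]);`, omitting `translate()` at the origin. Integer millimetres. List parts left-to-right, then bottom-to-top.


cube([300, 1020, 220]);
translate([300, 0, 0]) cube([300, 1020, 440]);
translate([600, 0, 0]) cube([300, 1020, 660]);
translate([900, 0, 0]) cube([300, 1020, 880]);


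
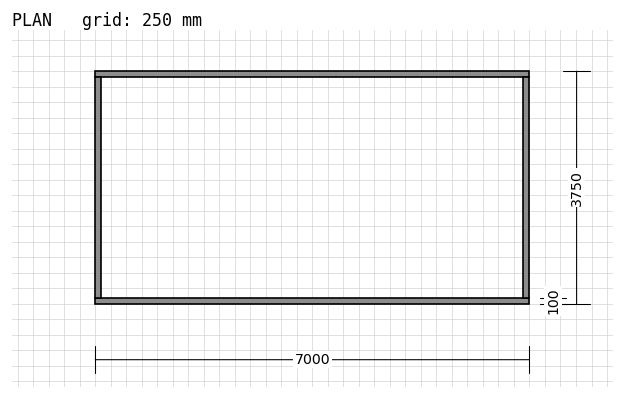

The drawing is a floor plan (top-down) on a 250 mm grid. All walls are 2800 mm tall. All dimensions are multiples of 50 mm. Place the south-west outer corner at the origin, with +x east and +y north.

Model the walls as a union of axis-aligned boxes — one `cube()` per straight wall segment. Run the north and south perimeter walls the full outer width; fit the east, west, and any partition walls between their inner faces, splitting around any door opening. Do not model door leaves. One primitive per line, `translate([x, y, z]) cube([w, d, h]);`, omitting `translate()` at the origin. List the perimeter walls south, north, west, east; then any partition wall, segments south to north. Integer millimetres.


cube([7000, 100, 2800]);
translate([0, 3650, 0]) cube([7000, 100, 2800]);
translate([0, 100, 0]) cube([100, 3550, 2800]);
translate([6900, 100, 0]) cube([100, 3550, 2800]);


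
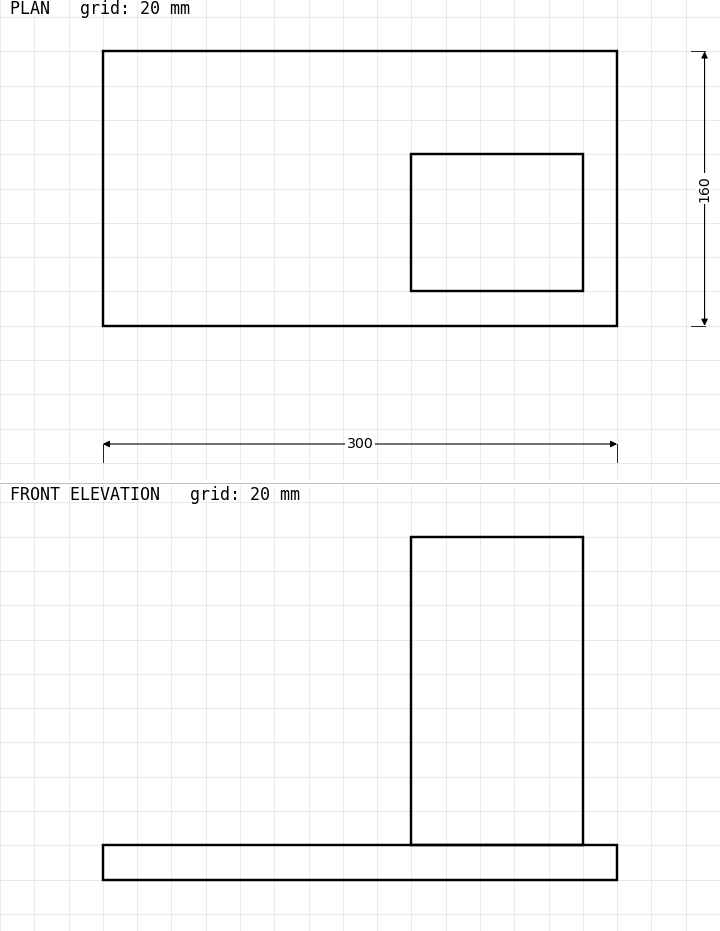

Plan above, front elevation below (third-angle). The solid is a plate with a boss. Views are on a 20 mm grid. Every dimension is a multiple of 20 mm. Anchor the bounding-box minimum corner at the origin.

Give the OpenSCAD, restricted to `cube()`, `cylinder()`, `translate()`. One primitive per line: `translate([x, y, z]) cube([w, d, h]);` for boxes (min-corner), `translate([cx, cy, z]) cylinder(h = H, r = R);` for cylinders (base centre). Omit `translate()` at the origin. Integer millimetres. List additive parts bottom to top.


cube([300, 160, 20]);
translate([180, 20, 20]) cube([100, 80, 180]);
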